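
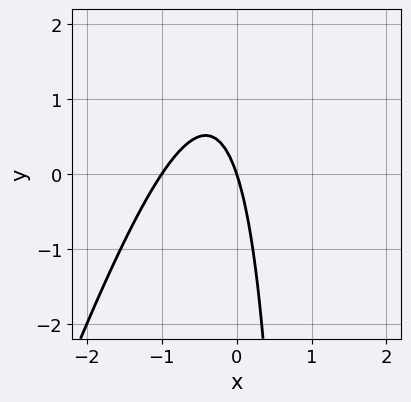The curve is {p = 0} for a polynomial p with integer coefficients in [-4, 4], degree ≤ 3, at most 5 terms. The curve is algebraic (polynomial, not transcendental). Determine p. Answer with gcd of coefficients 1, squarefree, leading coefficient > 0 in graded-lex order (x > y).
3*x^2 - x*y + 3*x + y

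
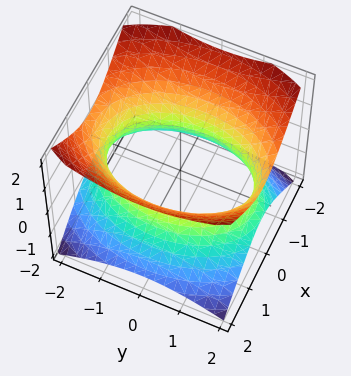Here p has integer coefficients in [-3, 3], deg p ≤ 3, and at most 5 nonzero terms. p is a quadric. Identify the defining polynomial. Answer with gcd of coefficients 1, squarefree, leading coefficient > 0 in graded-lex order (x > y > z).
2*x^2 + y^2 - 2*z^2 - 3

1. The degree is 2 — an hourglass — one-sheet hyperboloid; a quadric.
2. Symmetries: mirror symmetry x ↦ −x ⇒ only even powers of x; mirror symmetry z ↦ −z ⇒ only even powers of z; mirror symmetry y ↦ −y ⇒ only even powers of y.
3. Against the integer gridlines: the surface avoids every integer z-axis point in the box.
4. These observations pin down the coefficients.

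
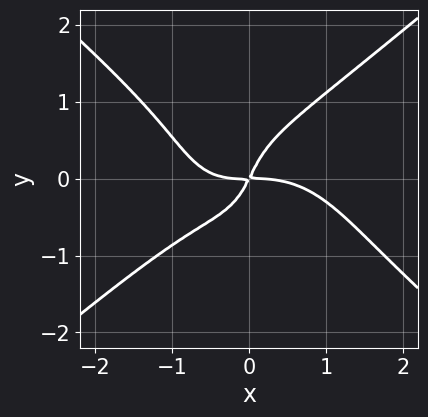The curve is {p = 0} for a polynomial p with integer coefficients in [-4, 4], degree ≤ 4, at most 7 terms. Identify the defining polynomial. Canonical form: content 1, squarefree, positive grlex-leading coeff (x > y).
x^4 - 2*y^4 + x^2*y + 2*x*y - y^2

First, the degree is 4 — the shape is more complex than any degree-3 curve.
Next, from the visible intercepts: it meets the y-axis at y = 0 (among the integer gridlines); it meets the x-axis at x = 0 (among the integer gridlines).
Finally, assembling these constraints gives the stated polynomial.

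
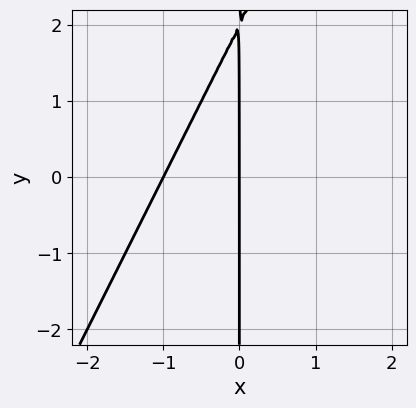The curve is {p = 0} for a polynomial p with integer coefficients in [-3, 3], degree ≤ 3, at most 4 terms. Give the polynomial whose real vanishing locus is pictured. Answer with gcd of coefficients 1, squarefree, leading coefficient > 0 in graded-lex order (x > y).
1. deg p = 2.
2. Checking where it meets the axes: every point of the y-axis in the box is on the curve; among the integer gridlines, it crosses the x-axis at x ∈ {-1, 0}.
3. Together with the visible shape, these determine p as stated.

2*x^2 - x*y + 2*x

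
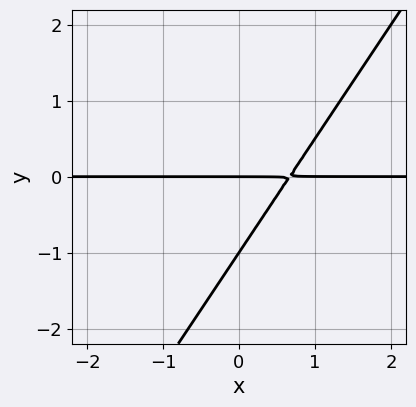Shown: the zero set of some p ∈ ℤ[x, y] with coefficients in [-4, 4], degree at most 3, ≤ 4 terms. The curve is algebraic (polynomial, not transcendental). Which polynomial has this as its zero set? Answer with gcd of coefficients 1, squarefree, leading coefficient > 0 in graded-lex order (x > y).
3*x*y - 2*y^2 - 2*y

deg p = 2. A generic line meets the curve in up to 2 points.
Checking where it meets the axes: among the integer gridlines, it crosses the y-axis at y ∈ {-1, 0}; every point of the x-axis in the box is on the curve.
Solving for integer coefficients yields p as stated.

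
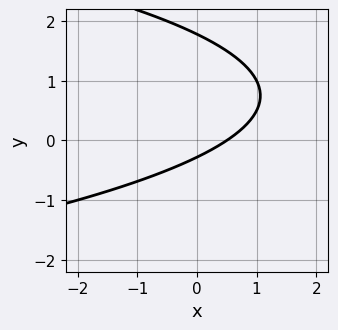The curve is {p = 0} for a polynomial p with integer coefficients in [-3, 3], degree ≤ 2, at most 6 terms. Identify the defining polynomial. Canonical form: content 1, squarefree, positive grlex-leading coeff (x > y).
2*y^2 + 2*x - 3*y - 1

Degree: the shape is more complex than any degree-1 curve, so deg p = 2.
Matching integer coefficients to the picture gives p.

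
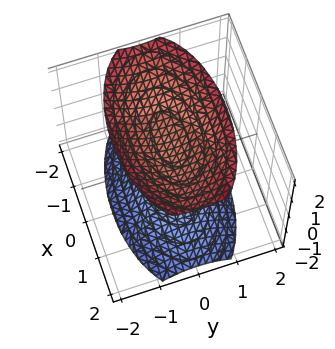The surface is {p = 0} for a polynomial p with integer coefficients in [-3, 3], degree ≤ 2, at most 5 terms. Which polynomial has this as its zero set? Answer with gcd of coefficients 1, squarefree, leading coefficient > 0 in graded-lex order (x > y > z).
x^2 + 3*y^2 - 2*z^2 + 3

I count 2 distinct pieces.
Degree: two sheets facing apart; a quadric, so deg p = 2.
Symmetries: it's symmetric under z → −z, forcing even powers of z; the x ↦ −x reflection is a symmetry, so x appears only in even powers; the y ↦ −y reflection is a symmetry, so y appears only in even powers.
Against the integer gridlines: no x-intercept at any integer in the box; it misses every integer gridline on the y-axis.
Fitting integer coefficients to these (and the overall shape) gives p.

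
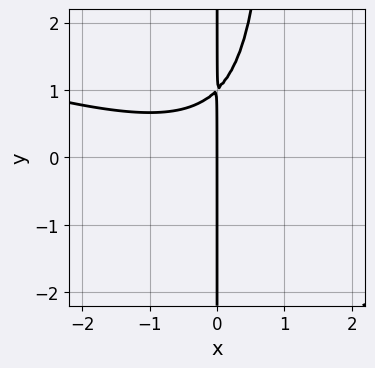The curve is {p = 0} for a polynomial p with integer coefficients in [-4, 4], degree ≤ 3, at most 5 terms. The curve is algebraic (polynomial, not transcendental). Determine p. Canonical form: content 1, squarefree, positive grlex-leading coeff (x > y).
Degree: the shape is more complex than any degree-2 curve, so deg p = 3.
Against the integer gridlines: it meets the x-axis at x = 0 (among the integer gridlines); the visible y-axis segment lies entirely on the curve.
Solving for integer coefficients yields p as stated.

x^3 + 3*x^2*y - 3*x*y + 3*x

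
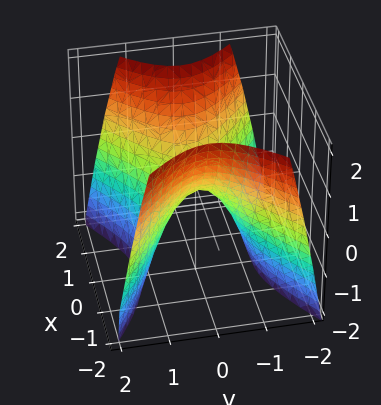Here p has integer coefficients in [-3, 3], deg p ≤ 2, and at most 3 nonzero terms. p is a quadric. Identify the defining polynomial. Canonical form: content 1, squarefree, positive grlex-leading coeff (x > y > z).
2*x^2 - 3*y^2 - 2*z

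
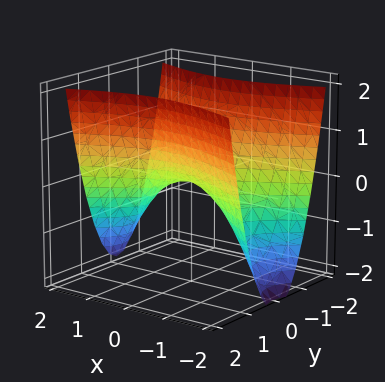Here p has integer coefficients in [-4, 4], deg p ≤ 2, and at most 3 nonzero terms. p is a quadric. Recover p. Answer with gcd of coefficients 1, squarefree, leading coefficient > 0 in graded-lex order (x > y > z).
x^2 - 3*y^2 + 2*z

Degree: a saddle surface; a quadric, so deg p = 2.
Symmetries: the y ↦ −y reflection is a symmetry, so y appears only in even powers; mirror symmetry x ↦ −x ⇒ only even powers of x.
Against the integer gridlines: it crosses the y-axis at the gridline y = 0; it crosses the z-axis at the gridline z = 0; one x-axis crossing is at x = 0.
These observations pin down the coefficients.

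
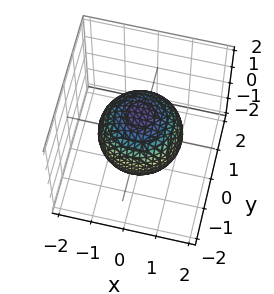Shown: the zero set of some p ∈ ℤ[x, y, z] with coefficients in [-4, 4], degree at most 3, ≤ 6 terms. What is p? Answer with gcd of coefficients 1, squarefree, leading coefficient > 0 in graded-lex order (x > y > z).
2*x^2 + 2*y^2 + 2*z^2 - 3

Degree: bounded and convex; a quadric, so deg p = 2.
Symmetries: it's symmetric under z → −z, forcing even powers of z; the z-axis is an axis of rotation, so x and y enter only as x² + y².
Observable constraints: a circular section at z = 0 has radius between 1 and 2.
The integer polynomial consistent with all of this is the stated p.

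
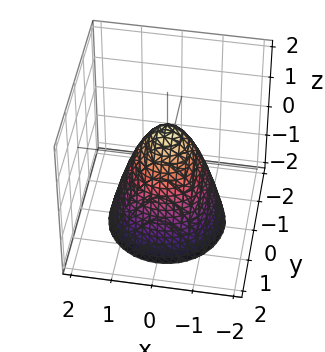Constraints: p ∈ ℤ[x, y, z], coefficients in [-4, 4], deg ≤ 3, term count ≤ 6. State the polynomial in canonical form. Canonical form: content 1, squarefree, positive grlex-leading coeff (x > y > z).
3*x^2 + 3*y^2 + 2*z - 2

Degree: a generic line meets the surface in up to 2 points, so deg p = 2.
Symmetry: every cross-section ⟂ z is a circle, so x, y appear only via x² + y².
From the visible intercepts: it crosses the z-axis at the gridline z = 1; a circular section at z = -2 has radius between 1 and 2.
Together with the visible shape, these determine p as stated.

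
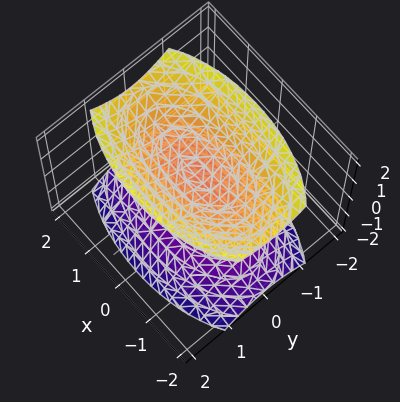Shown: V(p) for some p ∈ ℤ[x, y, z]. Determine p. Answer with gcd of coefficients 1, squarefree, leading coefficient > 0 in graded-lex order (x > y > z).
x^2 + 3*y^2 - 2*z^2 + 1

(a) There are 2 components.
(b) The degree is 2 — two separate bowl-shaped sheets opening away from each other; a quadric.
(c) Symmetries: it's symmetric under z → −z, forcing even powers of z; the y ↦ −y reflection is a symmetry, so y appears only in even powers; mirror symmetry x ↦ −x ⇒ only even powers of x.
(d) Against the integer gridlines: no x-intercept at any integer in the box; it misses every integer gridline on the y-axis.
(e) Fitting integer coefficients to these (and the overall shape) gives p.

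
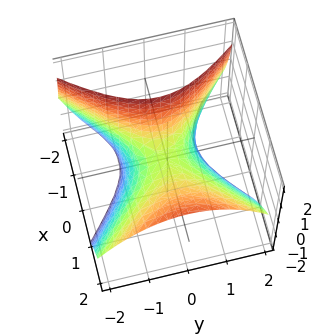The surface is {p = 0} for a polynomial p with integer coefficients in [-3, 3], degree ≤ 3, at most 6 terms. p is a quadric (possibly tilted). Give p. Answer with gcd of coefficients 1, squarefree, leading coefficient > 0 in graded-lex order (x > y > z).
x^2 - x*z - y^2 - z

(a) deg p = 2. A generic line meets the surface in up to 2 points.
(b) From the axis intercepts and sections: it meets the z-axis at z = 0 (among the integer gridlines); it crosses the x-axis at the gridline x = 0; one y-axis crossing is at y = 0.
(c) Matching integer coefficients to the picture gives p.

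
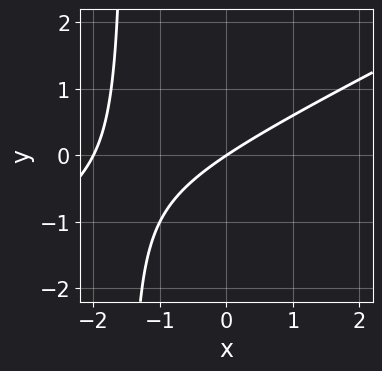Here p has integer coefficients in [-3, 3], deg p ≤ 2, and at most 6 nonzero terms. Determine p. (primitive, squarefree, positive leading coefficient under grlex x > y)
1. Degree: the shape is more complex than any degree-1 curve, so deg p = 2.
2. Reading off the gridlines: the x-axis gridline crossings are at x ∈ {-2, 0}; one y-axis crossing is at y = 0.
3. The integer polynomial consistent with all of this is the stated p.

x^2 - 2*x*y + 2*x - 3*y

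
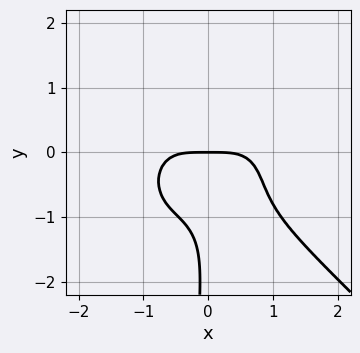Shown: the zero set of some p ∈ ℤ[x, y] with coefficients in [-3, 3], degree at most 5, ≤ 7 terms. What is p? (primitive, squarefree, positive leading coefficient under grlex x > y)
(a) deg p = 4. No degree-3 curve has this shape.
(b) Reading off the gridlines: it crosses the x-axis at the gridline x = 0; it crosses the y-axis at the gridline y = 0.
(c) Fitting integer coefficients to these (and the overall shape) gives p.

2*x^4 + 2*x*y^3 + y^3 + 3*y^2 + 3*y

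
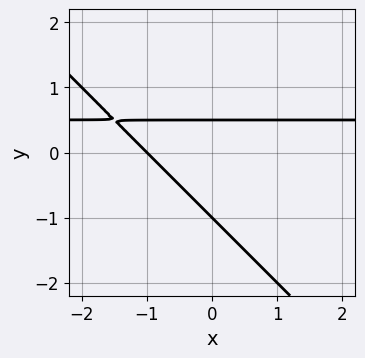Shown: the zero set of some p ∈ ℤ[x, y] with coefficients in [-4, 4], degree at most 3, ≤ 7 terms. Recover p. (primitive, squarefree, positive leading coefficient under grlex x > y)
2*x*y + 2*y^2 - x + y - 1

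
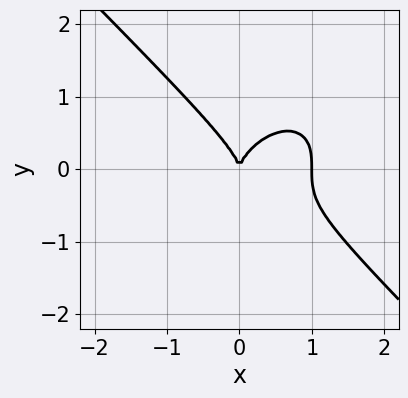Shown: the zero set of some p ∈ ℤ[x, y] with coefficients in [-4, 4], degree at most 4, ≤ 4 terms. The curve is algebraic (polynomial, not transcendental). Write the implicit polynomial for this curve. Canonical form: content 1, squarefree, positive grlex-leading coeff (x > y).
x^3 + y^3 - x^2

(a) deg p = 3.
(b) Observable constraints: among the integer gridlines, it crosses the x-axis at x ∈ {0, 1}; it meets the y-axis at y = 0 (among the integer gridlines).
(c) Assembling these constraints gives the stated polynomial.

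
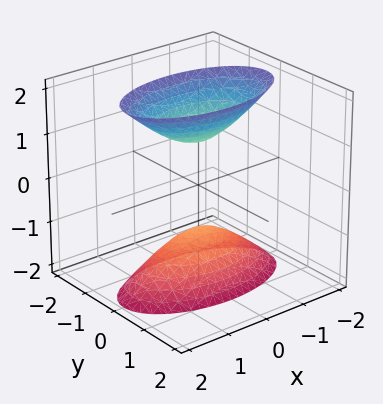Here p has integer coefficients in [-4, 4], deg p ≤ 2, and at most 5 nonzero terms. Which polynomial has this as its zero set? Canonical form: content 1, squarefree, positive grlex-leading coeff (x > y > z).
There are 2 components.
The degree is 2 — two separate bowl-shaped sheets opening away from each other; a quadric.
Symmetries: mirror symmetry z ↦ −z ⇒ only even powers of z; it's symmetric under y → −y, forcing even powers of y; it's symmetric under x → −x, forcing even powers of x.
Against the integer gridlines: among the integer gridlines, it crosses the z-axis at z ∈ {-1, 1}; the surface avoids every integer y-axis point in the box.
Matching integer coefficients to the picture gives p.

x^2 + 3*y^2 - z^2 + 1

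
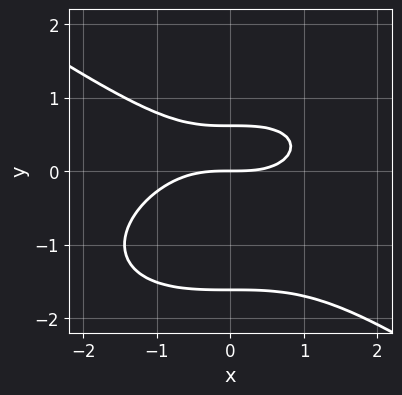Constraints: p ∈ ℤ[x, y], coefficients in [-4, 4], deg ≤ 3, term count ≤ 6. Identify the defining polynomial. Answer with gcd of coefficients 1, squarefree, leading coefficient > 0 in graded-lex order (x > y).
x^3 + 3*y^3 + 3*y^2 - 3*y

deg p = 3.
From the visible intercepts: one x-axis crossing is at x = 0; it meets the y-axis at y = 0 (among the integer gridlines).
The integer polynomial consistent with all of this is the stated p.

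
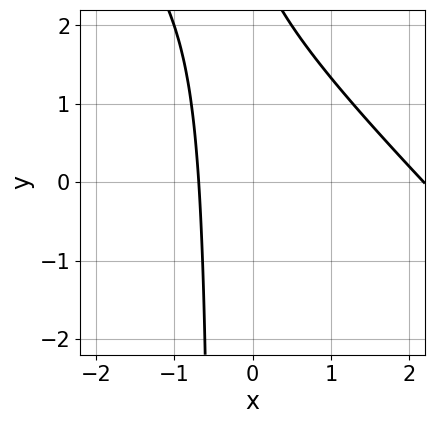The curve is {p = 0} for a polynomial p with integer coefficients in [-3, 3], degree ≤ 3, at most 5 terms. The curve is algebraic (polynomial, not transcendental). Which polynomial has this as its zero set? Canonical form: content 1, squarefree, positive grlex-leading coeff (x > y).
2*x^2 + 2*x*y - 3*x + y - 3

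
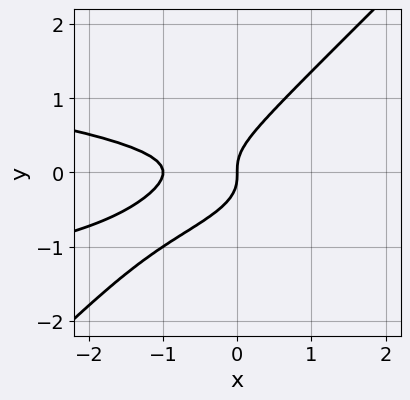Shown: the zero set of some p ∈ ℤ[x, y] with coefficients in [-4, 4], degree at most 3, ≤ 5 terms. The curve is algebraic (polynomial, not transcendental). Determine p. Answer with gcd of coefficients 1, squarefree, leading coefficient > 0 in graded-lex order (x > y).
3*x*y^2 - 3*y^3 + x^2 + x

(a) The degree is 3 — a generic line meets the curve in up to 3 points.
(b) Reading off the gridlines: it crosses the y-axis at the gridline y = 0; the x-axis gridline crossings are at x ∈ {-1, 0}.
(c) Together with the visible shape, these determine p as stated.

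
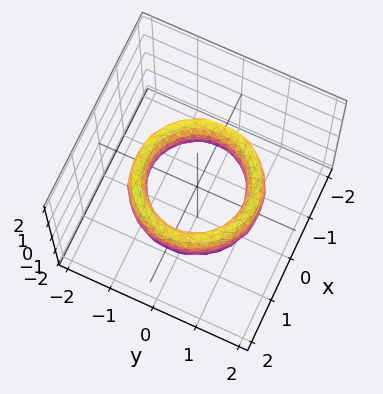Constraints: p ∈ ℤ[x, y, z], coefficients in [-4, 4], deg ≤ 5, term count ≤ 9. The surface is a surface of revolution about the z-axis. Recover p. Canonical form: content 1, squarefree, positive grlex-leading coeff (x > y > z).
x^4 + 2*x^2*y^2 + y^4 - 3*x^2 - 3*y^2 + z^2 + 2

1. deg p = 4. A generic line meets the surface in up to 4 points.
2. Symmetry: every cross-section ⟂ z is a circle, so x, y appear only via x² + y².
3. Reading off the gridlines: a circular section at z = 0 has radius exactly 1; among the integer gridlines, it crosses the x-axis at x ∈ {-1, 1}; the y-axis gridline crossings are at y ∈ {-1, 1}.
4. Matching integer coefficients to the picture gives p.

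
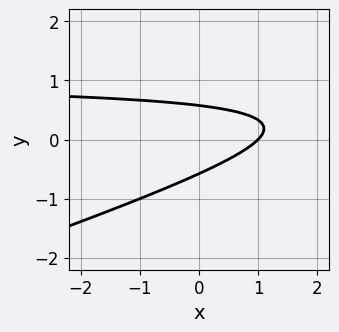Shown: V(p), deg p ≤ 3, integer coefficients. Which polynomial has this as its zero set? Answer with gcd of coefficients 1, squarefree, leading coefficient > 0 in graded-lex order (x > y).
x*y - 3*y^2 - x + 1

The degree is 2 — no degree-1 curve has this shape.
Reading off the gridlines: it meets the x-axis at x = 1 (among the integer gridlines).
These observations pin down the coefficients.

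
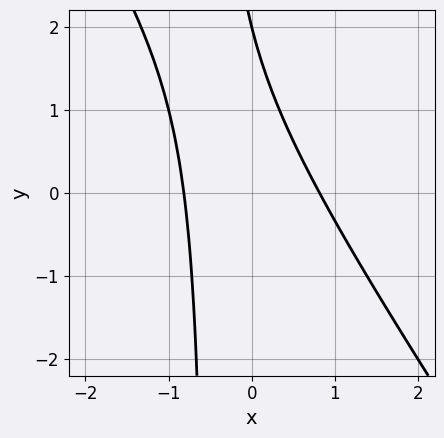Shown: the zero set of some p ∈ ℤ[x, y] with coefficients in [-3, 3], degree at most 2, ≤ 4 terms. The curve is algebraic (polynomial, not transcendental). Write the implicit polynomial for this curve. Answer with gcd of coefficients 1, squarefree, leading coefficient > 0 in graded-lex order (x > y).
3*x^2 + 2*x*y + y - 2

1. deg p = 2. The shape is more complex than any degree-1 curve.
2. Against the integer gridlines: it meets the y-axis at y = 2 (among the integer gridlines).
3. Fitting integer coefficients to these (and the overall shape) gives p.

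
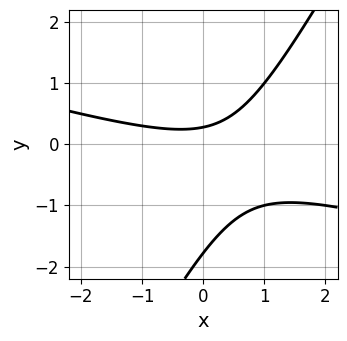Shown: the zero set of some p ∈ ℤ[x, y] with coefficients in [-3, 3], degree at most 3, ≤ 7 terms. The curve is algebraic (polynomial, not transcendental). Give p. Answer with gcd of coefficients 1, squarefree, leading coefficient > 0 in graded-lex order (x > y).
x^2 + 3*x*y - 2*y^2 - 3*y + 1

First, the degree is 2 — a generic line meets the curve in up to 2 points.
Next, from the axis intercepts and sections: it misses every integer gridline on the x-axis.
Finally, matching integer coefficients to the picture gives p.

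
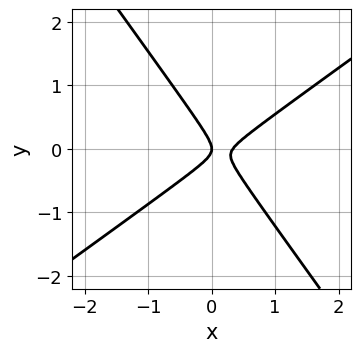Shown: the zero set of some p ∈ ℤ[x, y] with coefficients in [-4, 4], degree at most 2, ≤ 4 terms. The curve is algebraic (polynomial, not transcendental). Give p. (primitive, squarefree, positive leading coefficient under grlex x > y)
Degree: the shape is more complex than any degree-1 curve, so deg p = 2.
Reading off the gridlines: it meets the y-axis at y = 0 (among the integer gridlines); it crosses the x-axis at the gridline x = 0.
The integer polynomial consistent with all of this is the stated p.

3*x^2 - 2*x*y - 3*y^2 - x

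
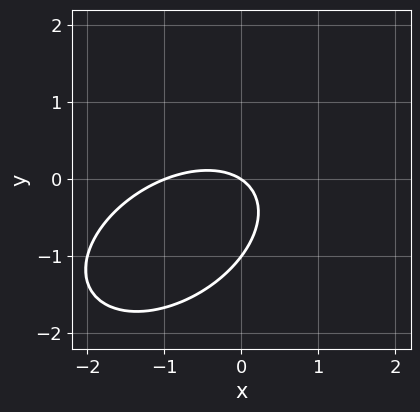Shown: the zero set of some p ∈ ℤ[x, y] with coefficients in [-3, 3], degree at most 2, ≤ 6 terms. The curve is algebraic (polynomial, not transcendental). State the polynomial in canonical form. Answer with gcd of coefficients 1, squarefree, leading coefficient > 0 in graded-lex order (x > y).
1. deg p = 2.
2. Reading off the gridlines: among the integer gridlines, it crosses the x-axis at x ∈ {-1, 0}; the y-axis gridline crossings are at y ∈ {-1, 0}.
3. Together with the visible shape, these determine p as stated.

2*x^2 - 2*x*y + 3*y^2 + 2*x + 3*y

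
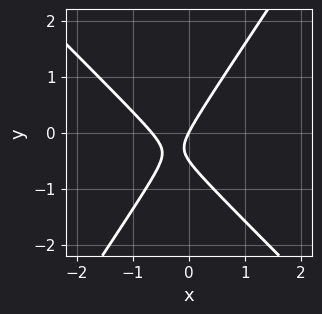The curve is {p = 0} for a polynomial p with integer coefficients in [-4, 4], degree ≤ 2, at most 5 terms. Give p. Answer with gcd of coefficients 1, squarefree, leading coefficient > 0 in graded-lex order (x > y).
1. The degree is 2 — no degree-1 curve has this shape.
2. From the axis intercepts and sections: one x-axis crossing is at x = 0; it meets the y-axis at y = 0 (among the integer gridlines).
3. Solving for integer coefficients yields p as stated.

3*x^2 + x*y - 2*y^2 + 2*x - y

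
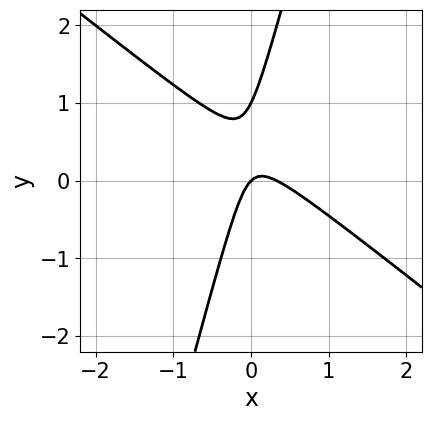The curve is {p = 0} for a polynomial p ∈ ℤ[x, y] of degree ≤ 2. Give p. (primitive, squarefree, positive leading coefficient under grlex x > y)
First, the degree is 2 — a generic line meets the curve in up to 2 points.
Then, observable constraints: it crosses the x-axis at the gridline x = 0; the y-axis gridline crossings are at y ∈ {0, 1}.
Finally, assembling these constraints gives the stated polynomial.

3*x^2 + 3*x*y - y^2 - x + y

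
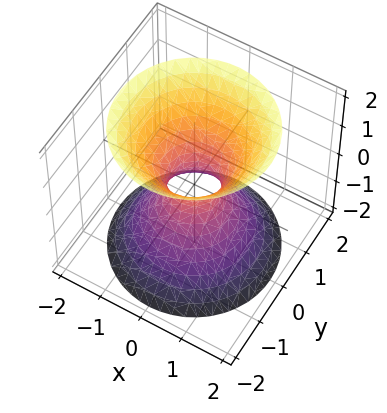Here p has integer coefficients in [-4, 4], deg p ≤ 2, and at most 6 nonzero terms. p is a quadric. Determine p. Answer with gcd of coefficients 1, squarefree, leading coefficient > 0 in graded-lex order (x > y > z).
Degree: an hourglass — one-sheet hyperboloid; a quadric, so deg p = 2.
Symmetries: rotational symmetry about the z-axis ⇒ p depends on x, y only through x² + y²; the z ↦ −z reflection is a symmetry, so z appears only in even powers.
From the visible intercepts: a circular section at z = 0 has radius between 0 and 1; the surface avoids every integer z-axis point in the box.
Fitting integer coefficients to these (and the overall shape) gives p.

3*x^2 + 3*y^2 - 2*z^2 - 1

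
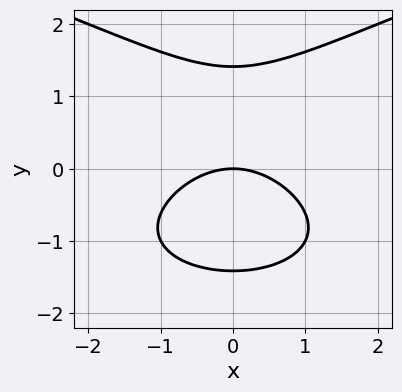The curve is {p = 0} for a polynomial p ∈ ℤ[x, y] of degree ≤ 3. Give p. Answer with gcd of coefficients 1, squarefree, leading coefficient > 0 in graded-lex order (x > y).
y^3 - x^2 - 2*y

1. Degree: a generic line meets the curve in up to 3 points, so deg p = 3.
2. Symmetries: mirror symmetry x ↦ −x ⇒ only even powers of x.
3. Against the integer gridlines: one y-axis crossing is at y = 0; it crosses the x-axis at the gridline x = 0.
4. Assembling these constraints gives the stated polynomial.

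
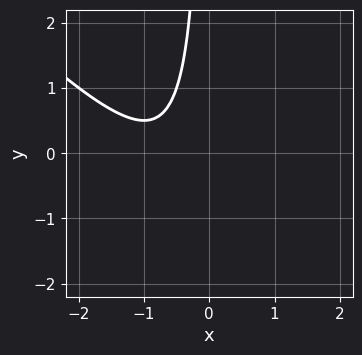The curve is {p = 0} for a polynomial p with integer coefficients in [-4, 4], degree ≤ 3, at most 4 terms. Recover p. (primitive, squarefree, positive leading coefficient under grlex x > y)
First, degree: a generic line meets the curve in up to 2 points, so deg p = 2.
Next, against the integer gridlines: the curve avoids every integer y-axis point in the box; the curve avoids every integer x-axis point in the box.
Finally, the integer polynomial consistent with all of this is the stated p.

2*x^2 + 2*x*y + 3*x + 2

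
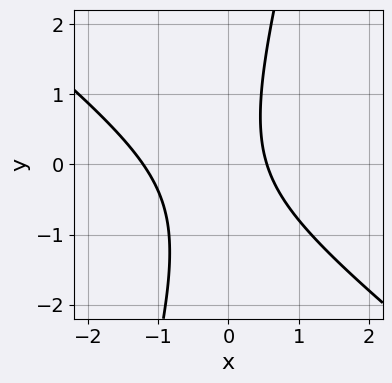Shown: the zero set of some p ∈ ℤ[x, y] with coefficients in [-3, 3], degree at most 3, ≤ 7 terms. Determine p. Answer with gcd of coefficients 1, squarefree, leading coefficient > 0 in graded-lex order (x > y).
3*x^2 + 3*x*y - y^2 + 2*x - 2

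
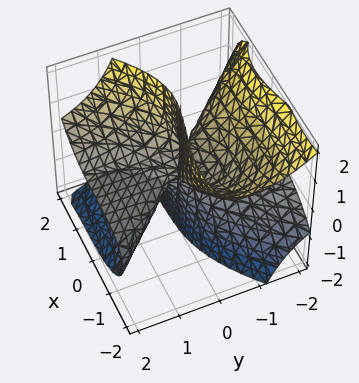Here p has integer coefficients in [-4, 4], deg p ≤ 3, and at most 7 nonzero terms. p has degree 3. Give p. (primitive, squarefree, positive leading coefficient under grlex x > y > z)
x^3 + x^2*z - 3*y^2*z - 3*y*z^2 - x*z

(a) deg p = 3. No degree-2 surface has this shape.
(b) Against the integer gridlines: every point of the z-axis in the box is on the surface; the visible y-axis segment lies entirely on the surface; it crosses the x-axis at the gridline x = 0.
(c) Matching integer coefficients to the picture gives p.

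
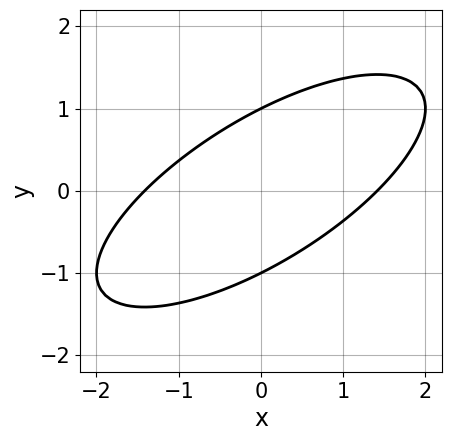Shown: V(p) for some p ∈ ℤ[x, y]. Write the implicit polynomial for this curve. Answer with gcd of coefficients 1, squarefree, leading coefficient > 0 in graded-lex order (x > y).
x^2 - 2*x*y + 2*y^2 - 2

The degree is 2 — the shape is more complex than any degree-1 curve.
Against the integer gridlines: among the integer gridlines, it crosses the y-axis at y ∈ {-1, 1}.
Matching integer coefficients to the picture gives p.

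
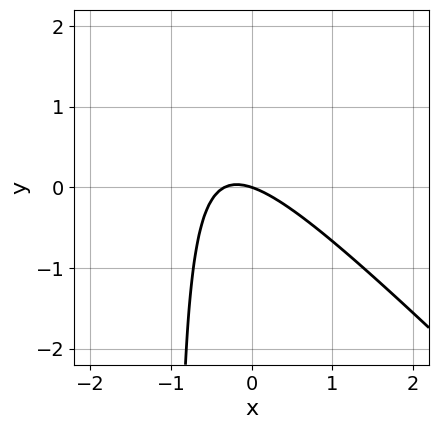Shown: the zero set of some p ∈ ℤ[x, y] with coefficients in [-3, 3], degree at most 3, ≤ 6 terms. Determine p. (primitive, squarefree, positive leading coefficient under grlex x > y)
1. The degree is 2 — a generic line meets the curve in up to 2 points.
2. Observable constraints: one x-axis crossing is at x = 0; one y-axis crossing is at y = 0.
3. Solving for integer coefficients yields p as stated.

3*x^2 + 3*x*y + x + 3*y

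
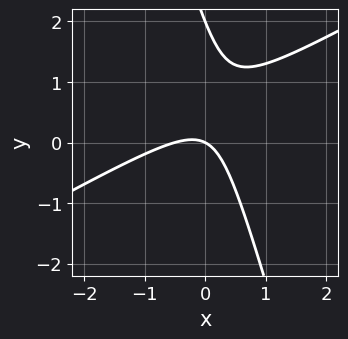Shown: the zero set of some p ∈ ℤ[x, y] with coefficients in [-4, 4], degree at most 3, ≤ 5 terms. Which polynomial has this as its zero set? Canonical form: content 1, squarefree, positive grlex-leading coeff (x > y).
2*x^2 - 3*x*y - y^2 + x + 2*y

1. The degree is 2 — no degree-1 curve has this shape.
2. Observable constraints: among the integer gridlines, it crosses the y-axis at y ∈ {0, 2}; it crosses the x-axis at the gridline x = 0.
3. Putting this together gives p.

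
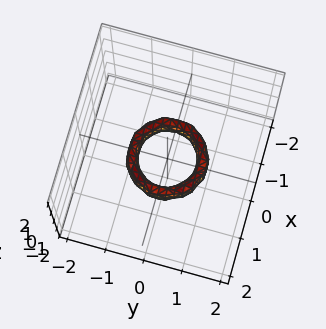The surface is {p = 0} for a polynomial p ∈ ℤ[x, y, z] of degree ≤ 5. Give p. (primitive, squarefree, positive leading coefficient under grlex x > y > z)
2*x^4 + 4*x^2*y^2 + 2*y^4 - 3*x^2 - 3*y^2 + z^2 + 1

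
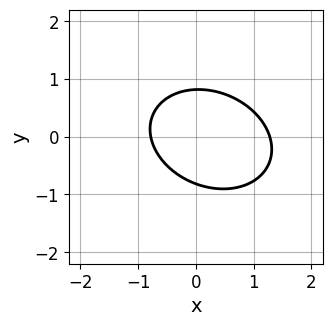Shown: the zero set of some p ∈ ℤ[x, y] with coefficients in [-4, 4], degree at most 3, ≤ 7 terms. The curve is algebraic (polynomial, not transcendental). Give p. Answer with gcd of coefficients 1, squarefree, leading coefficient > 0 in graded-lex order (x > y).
2*x^2 + x*y + 3*y^2 - x - 2

(a) The degree is 2 — a generic line meets the curve in up to 2 points.
(b) The integer polynomial consistent with all of this is the stated p.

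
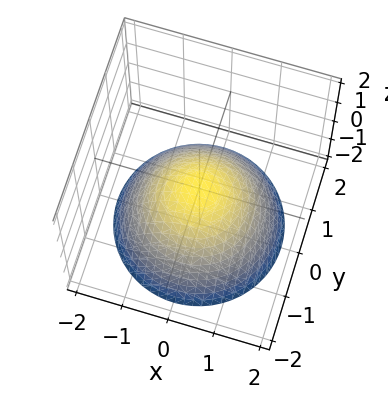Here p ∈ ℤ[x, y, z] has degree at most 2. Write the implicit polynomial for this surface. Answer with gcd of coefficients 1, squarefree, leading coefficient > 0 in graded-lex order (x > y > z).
2*x^2 + 2*y^2 + 3*z

Degree: a single bowl opening along one axis; a quadric, so deg p = 2.
Symmetries: the surface is invariant under rotation about z: p = q(x² + y², z).
Checking where it meets the axes: one z-axis crossing is at z = 0; it meets the x-axis at x = 0 (among the integer gridlines).
Together with the visible shape, these determine p as stated.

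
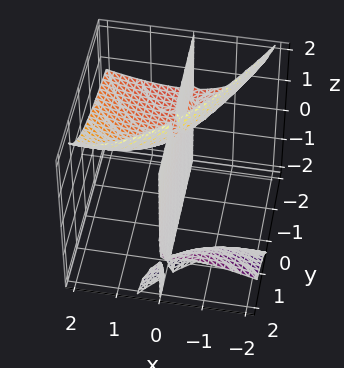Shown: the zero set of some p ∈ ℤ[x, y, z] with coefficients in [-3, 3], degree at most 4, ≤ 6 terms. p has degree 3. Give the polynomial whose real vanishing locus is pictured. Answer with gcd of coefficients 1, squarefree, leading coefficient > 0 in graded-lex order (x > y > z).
x^3 - 2*x^2*z + 2*x*y*z - 2*x*z + 2*x

1. I count 3 distinct pieces. Treating them together as one polynomial.
2. The degree is 3 — no degree-2 surface has this shape.
3. Observable constraints: every point of the z-axis in the box is on the surface; it crosses the x-axis at the gridline x = 0; every point of the y-axis in the box is on the surface.
4. Putting this together gives p.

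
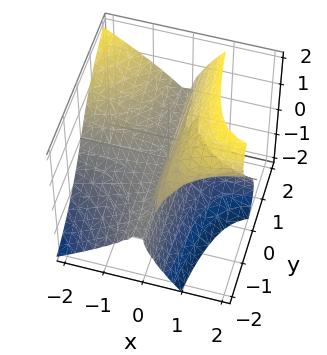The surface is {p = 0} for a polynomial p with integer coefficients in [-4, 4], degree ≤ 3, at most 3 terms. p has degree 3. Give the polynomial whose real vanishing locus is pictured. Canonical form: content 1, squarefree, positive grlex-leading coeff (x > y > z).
2*x^2*y - z^3 + 3*x*z

Degree: the shape is more complex than any degree-2 surface, so deg p = 3.
Checking where it meets the axes: the visible y-axis segment lies entirely on the surface; every point of the x-axis in the box is on the surface.
Solving for integer coefficients yields p as stated.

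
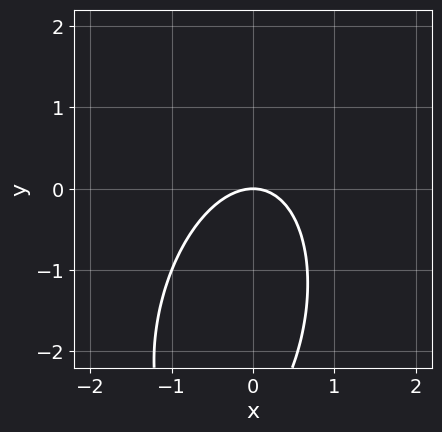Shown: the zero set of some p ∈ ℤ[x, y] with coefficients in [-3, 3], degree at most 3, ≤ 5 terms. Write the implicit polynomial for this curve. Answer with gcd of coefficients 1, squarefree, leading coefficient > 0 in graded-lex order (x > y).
3*x^2 - x*y + y^2 + 3*y

1. deg p = 2.
2. Observable constraints: one y-axis crossing is at y = 0; it crosses the x-axis at the gridline x = 0.
3. Solving for integer coefficients yields p as stated.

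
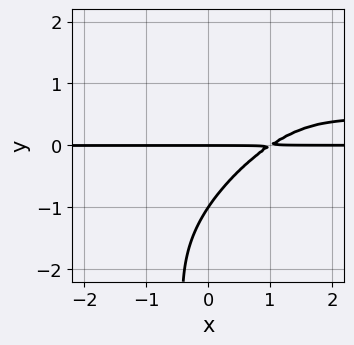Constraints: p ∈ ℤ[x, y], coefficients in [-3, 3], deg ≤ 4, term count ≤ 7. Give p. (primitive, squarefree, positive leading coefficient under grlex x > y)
x^2*y^2 - x*y^3 - 2*x*y + 2*y^2 + 2*y

The degree is 4 — the shape is more complex than any degree-3 curve.
From the axis intercepts and sections: every point of the x-axis in the box is on the curve; among the integer gridlines, it crosses the y-axis at y ∈ {-1, 0}.
The integer polynomial consistent with all of this is the stated p.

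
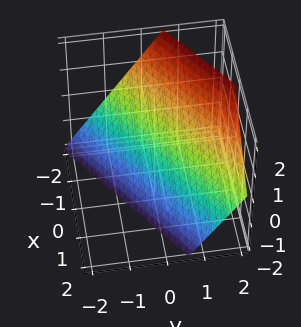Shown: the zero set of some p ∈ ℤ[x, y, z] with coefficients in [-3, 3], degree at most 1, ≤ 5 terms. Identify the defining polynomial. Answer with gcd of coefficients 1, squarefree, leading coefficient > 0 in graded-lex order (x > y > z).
First, the degree is 1 — the surface is flat (a plane).
Next, against the integer gridlines: it meets the z-axis at z = -1 (among the integer gridlines); it meets the x-axis at x = -1 (among the integer gridlines).
Finally, fitting integer coefficients to these (and the overall shape) gives p.

2*x - 3*y + 2*z + 2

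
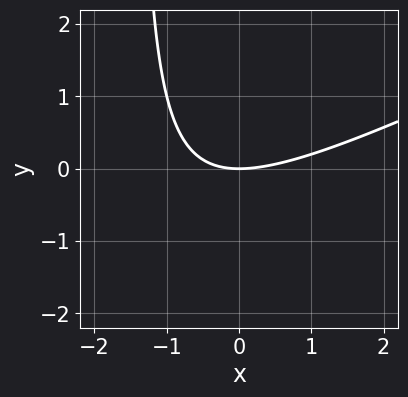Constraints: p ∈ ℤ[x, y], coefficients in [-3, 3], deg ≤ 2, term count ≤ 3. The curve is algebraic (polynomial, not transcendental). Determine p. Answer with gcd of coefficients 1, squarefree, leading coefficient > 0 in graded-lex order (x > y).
1. Degree: a generic line meets the curve in up to 2 points, so deg p = 2.
2. From the axis intercepts and sections: it crosses the y-axis at the gridline y = 0; it meets the x-axis at x = 0 (among the integer gridlines).
3. Putting this together gives p.

x^2 - 2*x*y - 3*y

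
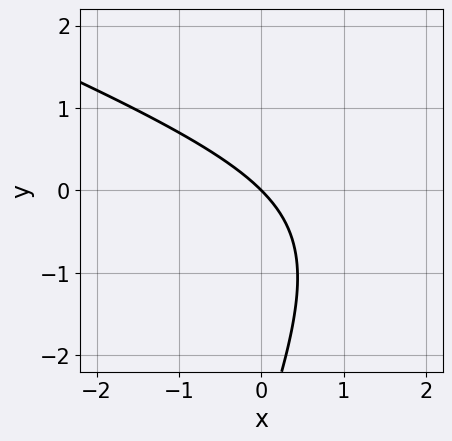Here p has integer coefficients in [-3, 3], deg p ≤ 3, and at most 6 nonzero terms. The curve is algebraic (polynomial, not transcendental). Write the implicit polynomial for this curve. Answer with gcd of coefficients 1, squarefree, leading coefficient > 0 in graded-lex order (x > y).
First, the degree is 2 — a generic line meets the curve in up to 2 points.
Then, checking where it meets the axes: one y-axis crossing is at y = 0; it crosses the x-axis at the gridline x = 0.
Finally, these observations pin down the coefficients.

x^2 + 2*x*y - y^2 - 3*x - 3*y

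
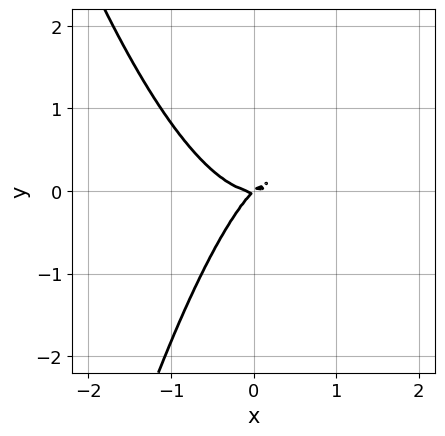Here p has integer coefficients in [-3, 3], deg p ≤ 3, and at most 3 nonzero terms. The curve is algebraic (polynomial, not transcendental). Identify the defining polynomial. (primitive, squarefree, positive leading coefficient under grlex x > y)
3*x^3 - 2*x*y + 2*y^2

First, deg p = 3. The shape is more complex than any degree-2 curve.
Then, checking where it meets the axes: it meets the y-axis at y = 0 (among the integer gridlines); it crosses the x-axis at the gridline x = 0.
Finally, these observations pin down the coefficients.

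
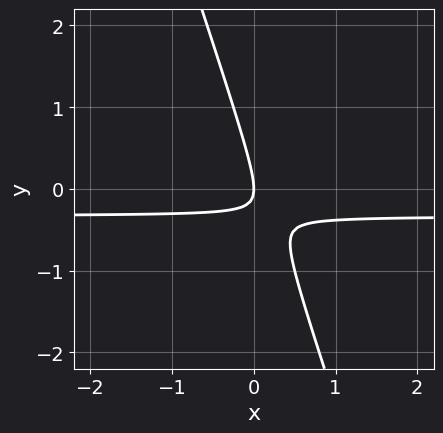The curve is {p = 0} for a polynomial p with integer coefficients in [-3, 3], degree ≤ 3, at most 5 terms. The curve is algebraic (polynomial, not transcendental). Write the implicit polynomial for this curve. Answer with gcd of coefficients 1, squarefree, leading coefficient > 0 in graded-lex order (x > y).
3*x*y + y^2 + x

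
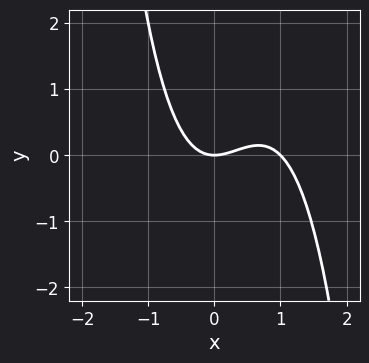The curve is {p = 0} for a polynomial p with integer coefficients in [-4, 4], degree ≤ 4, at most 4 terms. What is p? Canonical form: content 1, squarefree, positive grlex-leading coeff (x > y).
Degree: no degree-2 curve has this shape, so deg p = 3.
Reading off the gridlines: one y-axis crossing is at y = 0; among the integer gridlines, it crosses the x-axis at x ∈ {0, 1}.
Together with the visible shape, these determine p as stated.

x^3 - x^2 + y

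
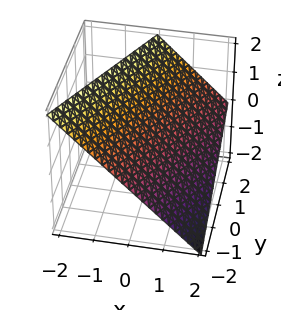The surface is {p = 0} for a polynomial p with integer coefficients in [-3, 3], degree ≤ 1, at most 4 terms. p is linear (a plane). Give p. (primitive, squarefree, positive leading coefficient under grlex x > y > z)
2*x - y + 2*z - 2

The degree is 1 — every cross-section is a straight line — this is a plane.
Observable constraints: one z-axis crossing is at z = 1; one y-axis crossing is at y = -2.
Assembling these constraints gives the stated polynomial. Check: (1, 0, 0) on the x-axis lies on the surface, and p(1, 0, 0) = 0. ✓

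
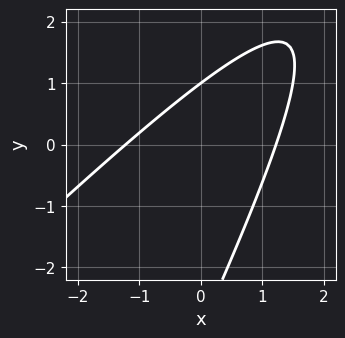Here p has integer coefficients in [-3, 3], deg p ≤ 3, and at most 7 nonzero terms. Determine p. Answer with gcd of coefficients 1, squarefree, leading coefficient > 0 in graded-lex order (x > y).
Degree: a generic line meets the curve in up to 2 points, so deg p = 2.
From the visible intercepts: it crosses the y-axis at the gridline y = 1.
Putting this together gives p.

2*x^2 - 3*x*y + y^2 + 2*y - 3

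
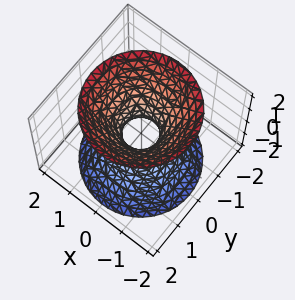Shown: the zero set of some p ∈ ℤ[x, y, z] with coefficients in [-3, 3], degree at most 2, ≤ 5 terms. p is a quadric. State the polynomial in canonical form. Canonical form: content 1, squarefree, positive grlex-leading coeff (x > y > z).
1. deg p = 2.
2. By symmetry, the surface is invariant under rotation about z: p = q(x² + y², z); it's symmetric under z → −z, forcing even powers of z.
3. Against the integer gridlines: no z-intercept at any integer in the box; a circular section at z = -2 has radius between 1 and 2.
4. Putting this together gives p.

3*x^2 + 3*y^2 - 2*z^2 - 1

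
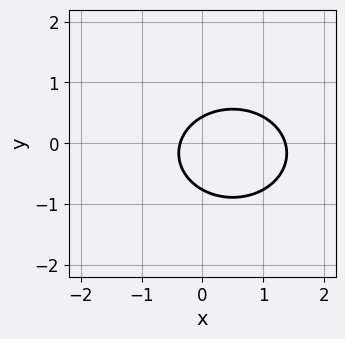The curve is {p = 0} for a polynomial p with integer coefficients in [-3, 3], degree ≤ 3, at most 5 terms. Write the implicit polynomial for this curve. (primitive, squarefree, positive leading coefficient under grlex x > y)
(a) The degree is 2 — no degree-1 curve has this shape.
(b) Solving for integer coefficients yields p as stated.

2*x^2 + 3*y^2 - 2*x + y - 1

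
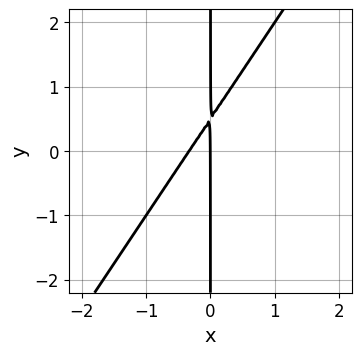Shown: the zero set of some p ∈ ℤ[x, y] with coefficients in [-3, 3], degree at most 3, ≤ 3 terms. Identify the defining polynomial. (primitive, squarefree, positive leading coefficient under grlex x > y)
3*x^2 - 2*x*y + x

(a) Degree: a generic line meets the curve in up to 2 points, so deg p = 2.
(b) Observable constraints: it meets the x-axis at x = 0 (among the integer gridlines); every point of the y-axis in the box is on the curve.
(c) Matching integer coefficients to the picture gives p.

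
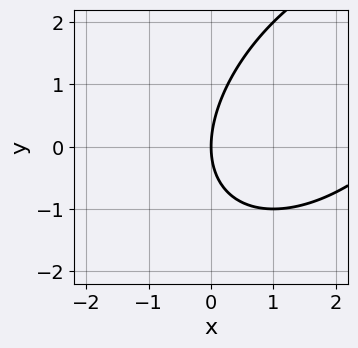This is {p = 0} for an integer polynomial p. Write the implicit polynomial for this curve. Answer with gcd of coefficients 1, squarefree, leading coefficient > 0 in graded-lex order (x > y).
x^2 - x*y + y^2 - 3*x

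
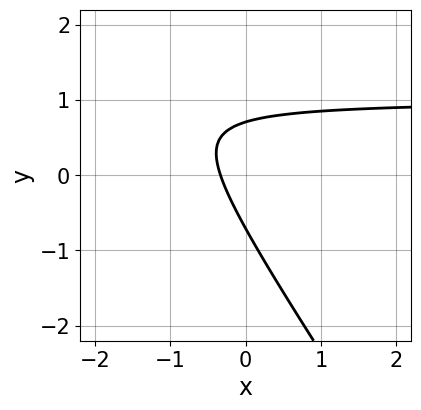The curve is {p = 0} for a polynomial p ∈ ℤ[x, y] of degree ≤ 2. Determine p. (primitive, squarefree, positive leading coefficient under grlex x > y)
1. The degree is 2 — a generic line meets the curve in up to 2 points.
2. Matching integer coefficients to the picture gives p.

3*x*y + 2*y^2 - 3*x - 1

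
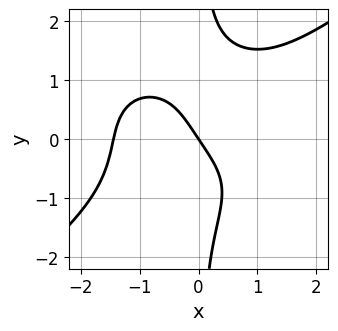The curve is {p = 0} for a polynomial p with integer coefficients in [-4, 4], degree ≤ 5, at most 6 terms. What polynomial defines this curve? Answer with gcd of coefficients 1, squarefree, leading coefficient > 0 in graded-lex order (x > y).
x^4 - 2*x*y^3 + 3*x + 2*y

deg p = 4. A generic line meets the curve in up to 4 points.
Observable constraints: it meets the y-axis at y = 0 (among the integer gridlines); it meets the x-axis at x = 0 (among the integer gridlines).
Fitting integer coefficients to these (and the overall shape) gives p.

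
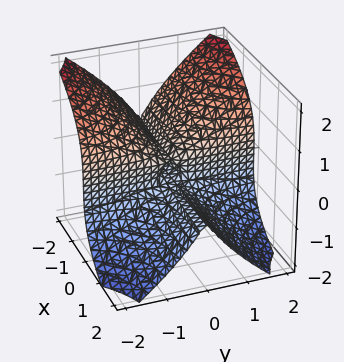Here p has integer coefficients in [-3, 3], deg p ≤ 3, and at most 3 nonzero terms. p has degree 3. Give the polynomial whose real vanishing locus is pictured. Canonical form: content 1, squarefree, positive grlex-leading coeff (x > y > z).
3*x*y^2 + 2*z^3 + z^2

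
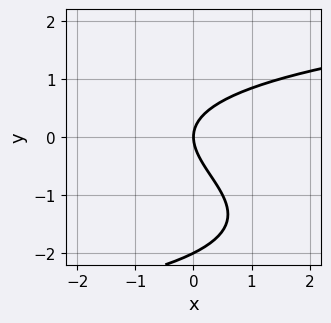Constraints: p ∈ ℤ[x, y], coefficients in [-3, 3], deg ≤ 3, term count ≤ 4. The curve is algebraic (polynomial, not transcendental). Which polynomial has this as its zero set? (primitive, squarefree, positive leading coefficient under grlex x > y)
First, deg p = 3.
Next, checking where it meets the axes: the y-axis gridline crossings are at y ∈ {-2, 0}; one x-axis crossing is at x = 0.
Finally, solving for integer coefficients yields p as stated.

y^3 + 2*y^2 - 2*x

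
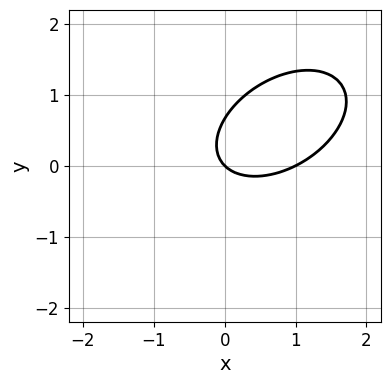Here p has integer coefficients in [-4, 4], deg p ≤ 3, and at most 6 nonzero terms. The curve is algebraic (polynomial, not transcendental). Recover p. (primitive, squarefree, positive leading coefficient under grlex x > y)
(a) The degree is 2 — the shape is more complex than any degree-1 curve.
(b) Against the integer gridlines: among the integer gridlines, it crosses the x-axis at x ∈ {0, 1}; it meets the y-axis at y = 0 (among the integer gridlines).
(c) The integer polynomial consistent with all of this is the stated p.

2*x^2 - 2*x*y + 3*y^2 - 2*x - 2*y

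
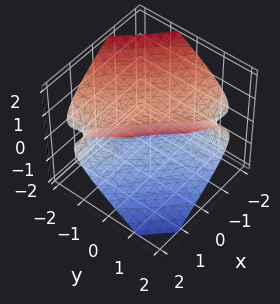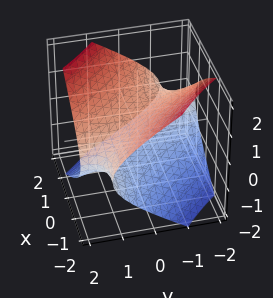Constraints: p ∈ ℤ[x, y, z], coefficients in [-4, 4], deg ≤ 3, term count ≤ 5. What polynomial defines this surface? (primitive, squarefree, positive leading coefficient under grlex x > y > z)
(a) Degree: no degree-1 surface has this shape, so deg p = 2.
(b) Checking where it meets the axes: it misses every integer gridline on the x-axis; no y-intercept at any integer in the box.
(c) Solving for integer coefficients yields p as stated.

x^2 + 3*x*y + y^2 - 3*z^2 + 2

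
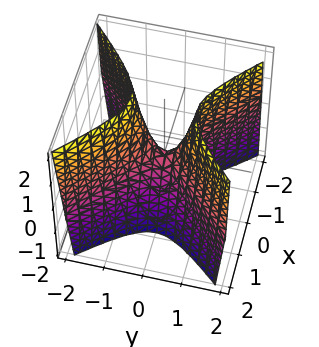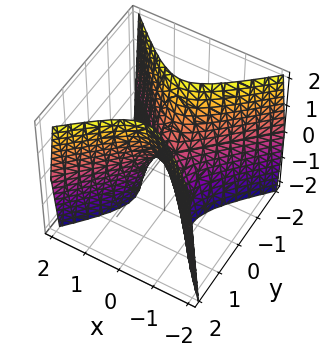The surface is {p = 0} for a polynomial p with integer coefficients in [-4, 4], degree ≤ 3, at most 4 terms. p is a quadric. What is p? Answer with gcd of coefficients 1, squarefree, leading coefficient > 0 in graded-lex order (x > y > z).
1. The degree is 2 — a hyperbolic paraboloid; a quadric.
2. Symmetries: the x ↦ −x reflection is a symmetry, so x appears only in even powers; mirror symmetry y ↦ −y ⇒ only even powers of y.
3. Checking where it meets the axes: it crosses the y-axis at the gridline y = 0; one x-axis crossing is at x = 0.
4. Solving for integer coefficients yields p as stated.

3*x^2 - 3*y^2 + z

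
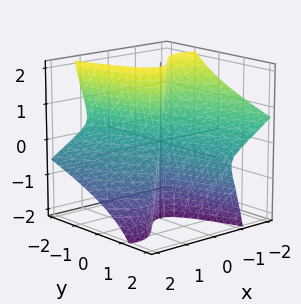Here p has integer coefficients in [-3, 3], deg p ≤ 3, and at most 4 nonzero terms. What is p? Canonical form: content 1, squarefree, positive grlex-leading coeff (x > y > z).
(a) The degree is 3 — no degree-2 surface has this shape.
(b) From the axis intercepts and sections: every point of the y-axis in the box is on the surface; the visible z-axis segment lies entirely on the surface; it meets the x-axis at x = 0 (among the integer gridlines).
(c) Together with the visible shape, these determine p as stated.

2*x^3 + x^2*y + 3*x^2*z + y*z^2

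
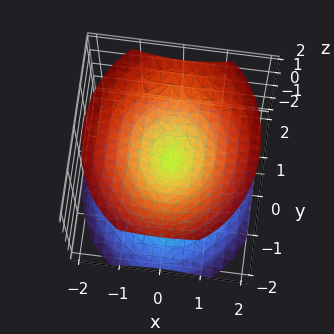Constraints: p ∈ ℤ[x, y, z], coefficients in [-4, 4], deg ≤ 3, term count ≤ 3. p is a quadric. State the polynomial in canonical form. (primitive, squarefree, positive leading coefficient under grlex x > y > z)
(a) I count 2 distinct pieces. Treating them together as one polynomial.
(b) deg p = 2. A double cone through the origin; a quadric.
(c) Symmetries: it's symmetric under x → −x, forcing even powers of x; it's symmetric under y → −y, forcing even powers of y; it's symmetric under z → −z, forcing even powers of z.
(d) Checking where it meets the axes: it crosses the x-axis at the gridline x = 0; one z-axis crossing is at z = 0; it meets the y-axis at y = 0 (among the integer gridlines).
(e) Together with the visible shape, these determine p as stated.

3*x^2 + 2*y^2 - 3*z^2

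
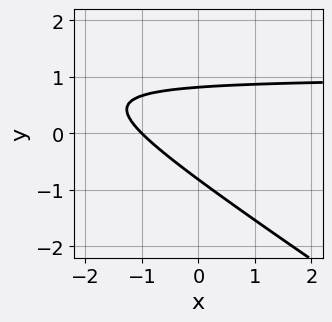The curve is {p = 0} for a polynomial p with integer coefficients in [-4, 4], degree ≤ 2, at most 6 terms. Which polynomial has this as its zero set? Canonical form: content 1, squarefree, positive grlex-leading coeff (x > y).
(a) The degree is 2 — the shape is more complex than any degree-1 curve.
(b) Against the integer gridlines: it meets the x-axis at x = -1 (among the integer gridlines).
(c) Solving for integer coefficients yields p as stated.

2*x*y + 3*y^2 - 2*x - 2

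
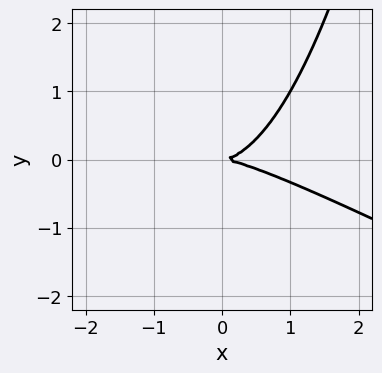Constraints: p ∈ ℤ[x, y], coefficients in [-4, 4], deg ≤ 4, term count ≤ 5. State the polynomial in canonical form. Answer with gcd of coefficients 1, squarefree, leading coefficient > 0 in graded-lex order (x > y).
x^3 + 2*x^2*y - 3*y^2

Degree: the shape is more complex than any degree-2 curve, so deg p = 3.
Checking where it meets the axes: it meets the y-axis at y = 0 (among the integer gridlines); it meets the x-axis at x = 0 (among the integer gridlines).
Solving for integer coefficients yields p as stated.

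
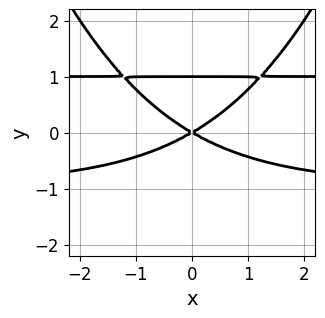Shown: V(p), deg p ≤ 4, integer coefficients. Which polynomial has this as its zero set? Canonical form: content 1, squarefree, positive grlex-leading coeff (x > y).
x^2*y^2 - 3*y^3 - x^2 + 3*y^2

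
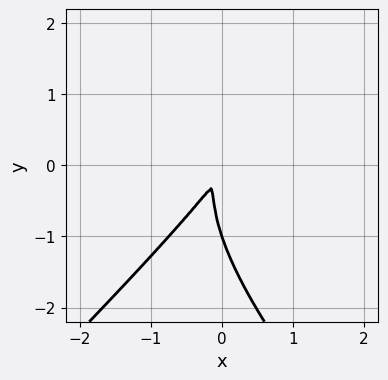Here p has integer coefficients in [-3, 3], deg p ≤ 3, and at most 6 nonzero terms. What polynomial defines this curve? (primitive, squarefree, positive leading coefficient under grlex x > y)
x^2*y - y^3 - 3*x^2 + 3*x*y - y^2

deg p = 3. A generic line meets the curve in up to 3 points.
Observable constraints: one y-axis crossing is at y = -1.
Solving for integer coefficients yields p as stated.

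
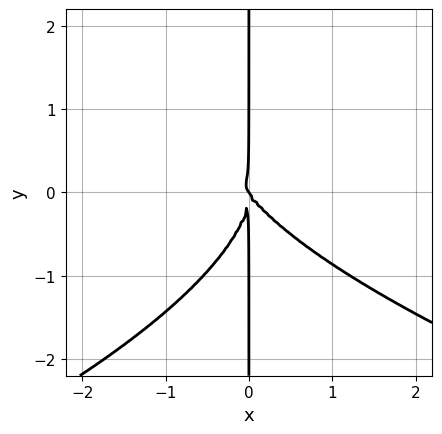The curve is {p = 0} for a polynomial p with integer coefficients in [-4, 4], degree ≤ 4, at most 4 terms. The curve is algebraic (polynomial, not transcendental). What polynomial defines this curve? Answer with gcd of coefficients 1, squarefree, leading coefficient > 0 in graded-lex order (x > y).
First, the degree is 4 — a generic line meets the curve in up to 4 points.
Then, from the visible intercepts: the visible y-axis segment lies entirely on the curve; it crosses the x-axis at the gridline x = 0.
Finally, together with the visible shape, these determine p as stated.

2*x*y^3 + 3*x^3 + 2*x^2*y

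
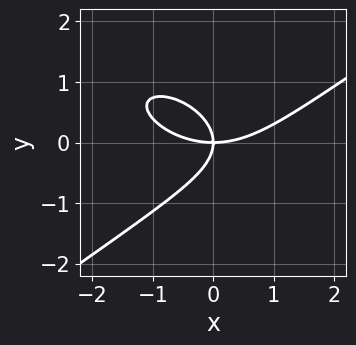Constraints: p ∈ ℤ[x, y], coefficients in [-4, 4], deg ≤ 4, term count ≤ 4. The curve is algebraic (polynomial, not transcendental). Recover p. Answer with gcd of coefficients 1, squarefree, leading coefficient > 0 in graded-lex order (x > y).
(a) Degree: a generic line meets the curve in up to 3 points, so deg p = 3.
(b) Reading off the gridlines: one x-axis crossing is at x = 0; it meets the y-axis at y = 0 (among the integer gridlines).
(c) These observations pin down the coefficients.

x^3 - 3*y^3 - 3*x*y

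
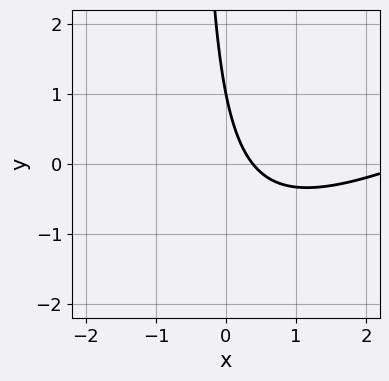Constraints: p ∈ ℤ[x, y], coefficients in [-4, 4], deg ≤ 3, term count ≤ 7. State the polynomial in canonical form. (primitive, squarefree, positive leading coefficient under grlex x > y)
First, deg p = 2. The shape is more complex than any degree-1 curve.
Then, from the visible intercepts: it meets the y-axis at y = 1 (among the integer gridlines).
Finally, the integer polynomial consistent with all of this is the stated p.

x^2 - 2*x*y - 3*x - y + 1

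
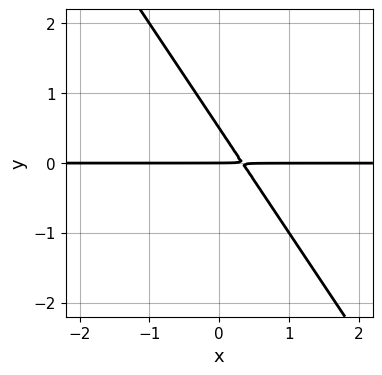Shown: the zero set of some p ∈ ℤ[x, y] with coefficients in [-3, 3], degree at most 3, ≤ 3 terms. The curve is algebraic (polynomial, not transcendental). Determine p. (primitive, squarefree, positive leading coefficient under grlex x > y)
3*x*y + 2*y^2 - y

Degree: the shape is more complex than any degree-1 curve, so deg p = 2.
From the visible intercepts: the visible x-axis segment lies entirely on the curve; it meets the y-axis at y = 0 (among the integer gridlines).
Fitting integer coefficients to these (and the overall shape) gives p.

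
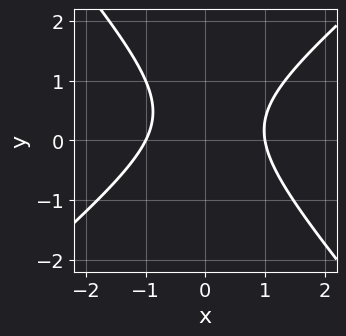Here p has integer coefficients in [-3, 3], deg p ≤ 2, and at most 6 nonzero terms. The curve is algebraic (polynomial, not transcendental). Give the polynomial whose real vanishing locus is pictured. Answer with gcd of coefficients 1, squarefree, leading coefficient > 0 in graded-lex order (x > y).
3*x^2 - x*y - 3*y^2 + 2*y - 3

1. deg p = 2.
2. Reading off the gridlines: among the integer gridlines, it crosses the x-axis at x ∈ {-1, 1}; the curve avoids every integer y-axis point in the box.
3. Together with the visible shape, these determine p as stated.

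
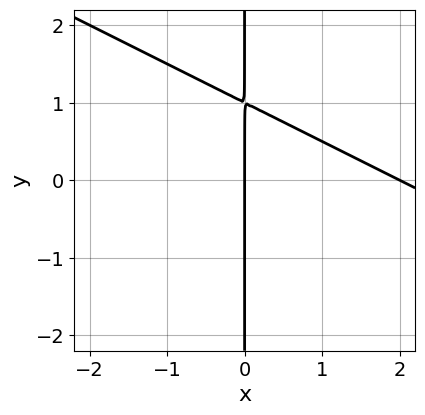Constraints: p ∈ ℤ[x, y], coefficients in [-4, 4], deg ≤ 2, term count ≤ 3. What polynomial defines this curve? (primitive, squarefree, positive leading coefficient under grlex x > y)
The degree is 2 — the shape is more complex than any degree-1 curve.
From the axis intercepts and sections: every point of the y-axis in the box is on the curve; the x-axis gridline crossings are at x ∈ {0, 2}.
These observations pin down the coefficients.

x^2 + 2*x*y - 2*x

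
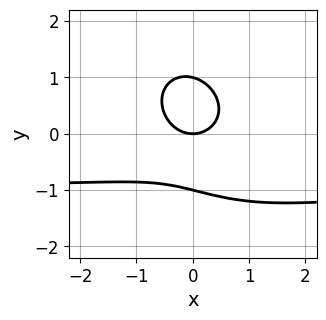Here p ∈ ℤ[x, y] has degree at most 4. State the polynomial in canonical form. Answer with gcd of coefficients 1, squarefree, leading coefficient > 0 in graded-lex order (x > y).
2*x^2*y + x*y^2 + 2*y^3 + 2*x^2 - 2*y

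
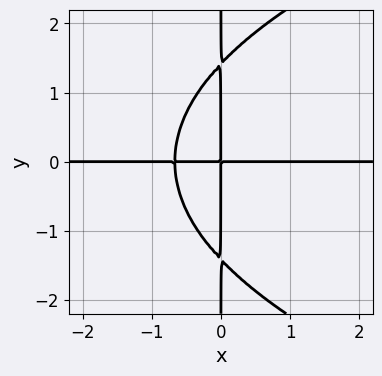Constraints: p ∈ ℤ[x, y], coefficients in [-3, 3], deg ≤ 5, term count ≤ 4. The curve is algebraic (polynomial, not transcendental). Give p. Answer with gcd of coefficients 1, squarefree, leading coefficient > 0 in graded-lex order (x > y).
x*y^3 - 3*x^2*y - 2*x*y

Degree: the shape is more complex than any degree-3 curve, so deg p = 4.
From the axis intercepts and sections: every point of the y-axis in the box is on the curve; every point of the x-axis in the box is on the curve.
The integer polynomial consistent with all of this is the stated p.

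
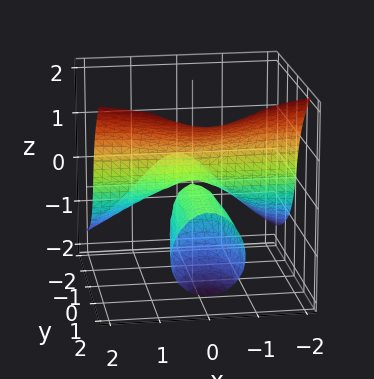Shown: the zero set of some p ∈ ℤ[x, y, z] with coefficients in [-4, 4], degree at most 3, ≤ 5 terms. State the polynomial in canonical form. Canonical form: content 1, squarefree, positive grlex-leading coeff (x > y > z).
3*x^2*y - x^2*z - 2*z^3 + 3*y*z

First, there are 2 components. Treating them together as one polynomial.
Then, deg p = 3. A generic line meets the surface in up to 3 points.
Then, observable constraints: it crosses the z-axis at the gridline z = 0; the visible x-axis segment lies entirely on the surface; the visible y-axis segment lies entirely on the surface.
Finally, solving for integer coefficients yields p as stated.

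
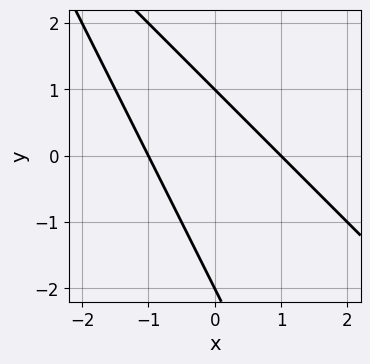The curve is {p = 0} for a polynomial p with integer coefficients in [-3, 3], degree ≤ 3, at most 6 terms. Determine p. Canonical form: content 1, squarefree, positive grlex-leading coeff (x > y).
The degree is 2 — a generic line meets the curve in up to 2 points.
From the visible intercepts: among the integer gridlines, it crosses the x-axis at x ∈ {-1, 1}; among the integer gridlines, it crosses the y-axis at y ∈ {-2, 1}.
Matching integer coefficients to the picture gives p.

2*x^2 + 3*x*y + y^2 + y - 2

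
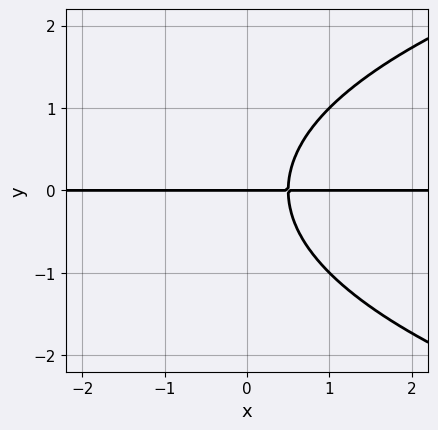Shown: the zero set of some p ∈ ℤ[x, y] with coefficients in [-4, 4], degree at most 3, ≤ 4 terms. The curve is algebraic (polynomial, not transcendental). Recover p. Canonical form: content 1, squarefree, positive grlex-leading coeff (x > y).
First, deg p = 3. The shape is more complex than any degree-2 curve.
Next, reading off the gridlines: the visible x-axis segment lies entirely on the curve; one y-axis crossing is at y = 0.
Finally, together with the visible shape, these determine p as stated.

y^3 - 2*x*y + y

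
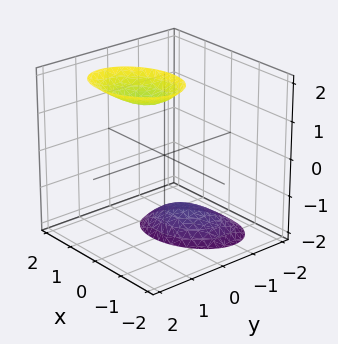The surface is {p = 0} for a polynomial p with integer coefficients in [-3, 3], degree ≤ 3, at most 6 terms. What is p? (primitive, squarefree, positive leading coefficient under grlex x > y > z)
First, there are 2 components.
Next, degree: a generic line meets the surface in up to 2 points, so deg p = 2.
Next, from the visible intercepts: no x-intercept at any integer in the box; the surface avoids every integer y-axis point in the box.
Finally, solving for integer coefficients yields p as stated.

2*x^2 - x*y + 3*y^2 - 2*y*z - z^2 + 3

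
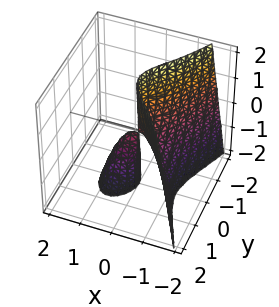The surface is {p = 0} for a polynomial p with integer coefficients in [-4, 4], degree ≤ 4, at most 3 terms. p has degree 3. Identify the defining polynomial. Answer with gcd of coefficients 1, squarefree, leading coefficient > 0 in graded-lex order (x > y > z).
3*x^3 + 2*x*z + 3*y^2

1. There are 2 components.
2. The degree is 3 — no degree-2 surface has this shape.
3. Against the integer gridlines: it crosses the y-axis at the gridline y = 0; the visible z-axis segment lies entirely on the surface.
4. Putting this together gives p.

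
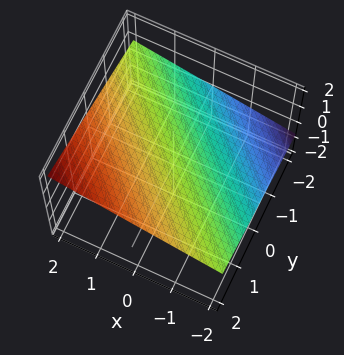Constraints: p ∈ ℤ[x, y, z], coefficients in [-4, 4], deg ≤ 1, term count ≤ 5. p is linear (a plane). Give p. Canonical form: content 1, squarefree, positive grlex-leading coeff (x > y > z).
The degree is 1 — every cross-section is a straight line — this is a plane.
From the visible intercepts: it meets the x-axis at x = -2 (among the integer gridlines); it meets the y-axis at y = -2 (among the integer gridlines).
Fitting integer coefficients to these (and the overall shape) gives p.

x + y - 3*z + 2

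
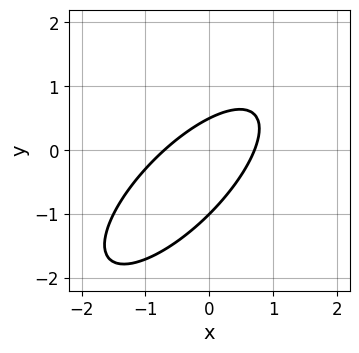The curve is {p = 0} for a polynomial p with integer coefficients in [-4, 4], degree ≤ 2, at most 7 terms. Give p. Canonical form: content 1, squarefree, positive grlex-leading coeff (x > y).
First, deg p = 2. No degree-1 curve has this shape.
Next, checking where it meets the axes: one y-axis crossing is at y = -1.
Finally, matching integer coefficients to the picture gives p.

2*x^2 - 3*x*y + 2*y^2 + y - 1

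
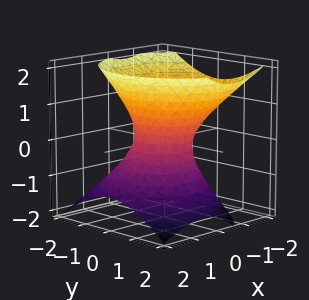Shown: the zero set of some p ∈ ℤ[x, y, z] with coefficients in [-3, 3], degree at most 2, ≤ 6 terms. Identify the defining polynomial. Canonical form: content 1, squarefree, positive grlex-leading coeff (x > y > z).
3*x^2 + 2*x*z + 3*y^2 - 3*z^2 - 2

1. The degree is 2 — the shape is more complex than any degree-1 surface.
2. Against the integer gridlines: it misses every integer gridline on the z-axis.
3. Putting this together gives p.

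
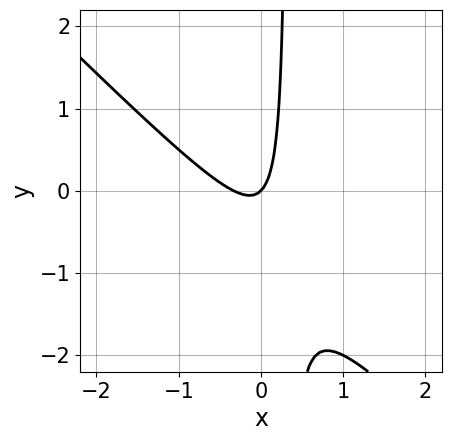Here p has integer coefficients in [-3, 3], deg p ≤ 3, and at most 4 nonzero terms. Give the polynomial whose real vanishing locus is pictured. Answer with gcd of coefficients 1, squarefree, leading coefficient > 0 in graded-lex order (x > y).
The degree is 2 — a generic line meets the curve in up to 2 points.
From the visible intercepts: it meets the x-axis at x = 0 (among the integer gridlines); it meets the y-axis at y = 0 (among the integer gridlines).
Putting this together gives p.

3*x^2 + 3*x*y + x - y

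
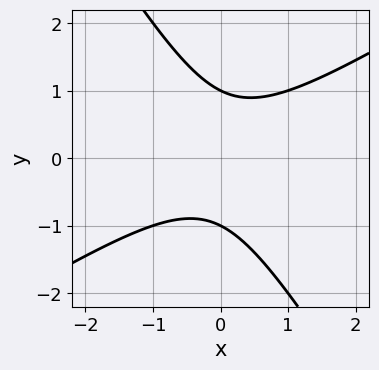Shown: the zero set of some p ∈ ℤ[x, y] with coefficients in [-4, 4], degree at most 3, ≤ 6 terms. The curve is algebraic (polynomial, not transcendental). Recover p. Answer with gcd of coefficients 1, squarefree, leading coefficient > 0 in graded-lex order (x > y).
The degree is 2 — a generic line meets the curve in up to 2 points.
From the axis intercepts and sections: among the integer gridlines, it crosses the y-axis at y ∈ {-1, 1}; it misses every integer gridline on the x-axis.
Putting this together gives p.

x^2 - x*y - y^2 + 1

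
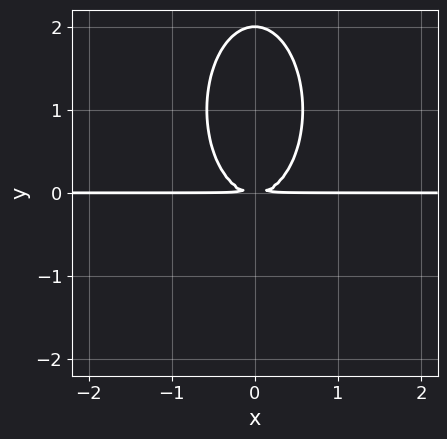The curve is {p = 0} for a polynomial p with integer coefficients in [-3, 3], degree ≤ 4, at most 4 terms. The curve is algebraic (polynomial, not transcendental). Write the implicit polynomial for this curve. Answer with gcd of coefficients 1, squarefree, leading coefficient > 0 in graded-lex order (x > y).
(a) Degree: a generic line meets the curve in up to 3 points, so deg p = 3.
(b) Symmetries: it's symmetric under x → −x, forcing even powers of x.
(c) Checking where it meets the axes: every point of the x-axis in the box is on the curve; one y-axis crossing is at y = 2.
(d) Fitting integer coefficients to these (and the overall shape) gives p.

3*x^2*y + y^3 - 2*y^2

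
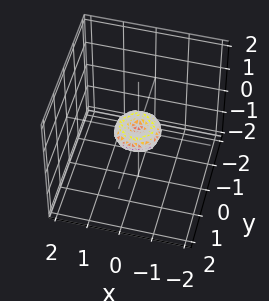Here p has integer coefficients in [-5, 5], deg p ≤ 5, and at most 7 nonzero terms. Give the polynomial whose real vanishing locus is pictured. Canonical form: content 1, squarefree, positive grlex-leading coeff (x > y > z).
The degree is 4 — the shape is more complex than any degree-3 surface.
Symmetries: the surface is invariant under rotation about z: p = q(x² + y², z).
Reading off the gridlines: a circular section at z = 0 has radius between 0 and 1; it meets the y-axis at y = 0 (among the integer gridlines); one z-axis crossing is at z = 0.
Matching integer coefficients to the picture gives p.

2*x^4 + 4*x^2*y^2 + 2*y^4 - x^2 - y^2 + 2*z^2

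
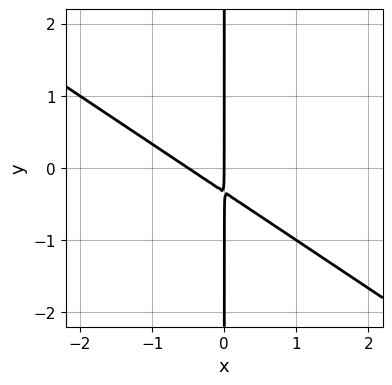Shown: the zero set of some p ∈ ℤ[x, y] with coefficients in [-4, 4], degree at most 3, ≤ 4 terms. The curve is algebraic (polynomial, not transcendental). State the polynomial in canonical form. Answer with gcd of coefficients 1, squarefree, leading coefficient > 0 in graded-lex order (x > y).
(a) deg p = 2. A generic line meets the curve in up to 2 points.
(b) Checking where it meets the axes: one x-axis crossing is at x = 0; the visible y-axis segment lies entirely on the curve.
(c) Together with the visible shape, these determine p as stated.

2*x^2 + 3*x*y + x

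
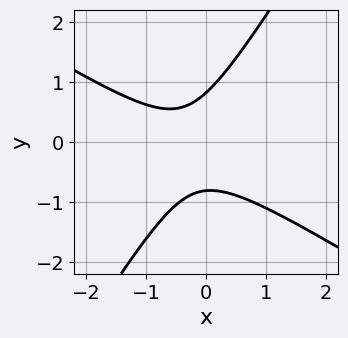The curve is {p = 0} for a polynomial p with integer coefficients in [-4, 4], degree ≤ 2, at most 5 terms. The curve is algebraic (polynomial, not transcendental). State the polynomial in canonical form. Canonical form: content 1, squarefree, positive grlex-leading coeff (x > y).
3*x^2 + 3*x*y - 3*y^2 + 2*x + 2

(a) deg p = 2. The shape is more complex than any degree-1 curve.
(b) Observable constraints: it misses every integer gridline on the x-axis.
(c) The integer polynomial consistent with all of this is the stated p.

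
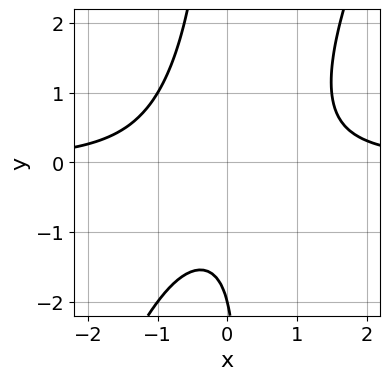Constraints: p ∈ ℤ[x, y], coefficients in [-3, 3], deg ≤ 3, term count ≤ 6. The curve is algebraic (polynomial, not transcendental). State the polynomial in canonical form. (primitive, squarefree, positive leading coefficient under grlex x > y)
2*x^2*y - x*y^2 - y - 2

(a) deg p = 3. A generic line meets the curve in up to 3 points.
(b) From the visible intercepts: no x-intercept at any integer in the box; one y-axis crossing is at y = -2.
(c) Matching integer coefficients to the picture gives p.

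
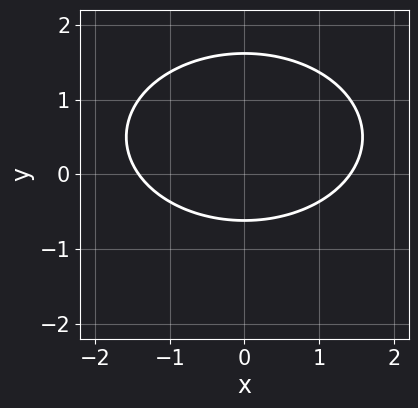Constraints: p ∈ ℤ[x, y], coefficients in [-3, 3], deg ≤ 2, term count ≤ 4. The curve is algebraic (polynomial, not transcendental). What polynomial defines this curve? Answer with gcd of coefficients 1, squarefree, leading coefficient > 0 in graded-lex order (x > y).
x^2 + 2*y^2 - 2*y - 2

deg p = 2.
Symmetries: the x ↦ −x reflection is a symmetry, so x appears only in even powers.
These observations pin down the coefficients.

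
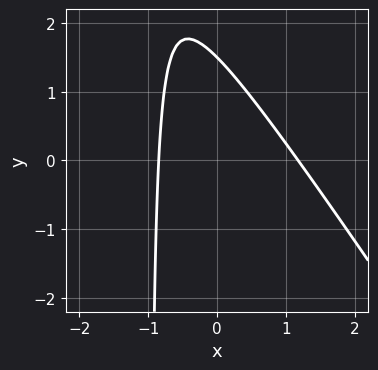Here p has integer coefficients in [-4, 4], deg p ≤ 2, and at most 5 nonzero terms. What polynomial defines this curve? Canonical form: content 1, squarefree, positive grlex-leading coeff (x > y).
3*x^2 + 2*x*y - x + 2*y - 3

(a) The degree is 2 — the shape is more complex than any degree-1 curve.
(b) Putting this together gives p.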